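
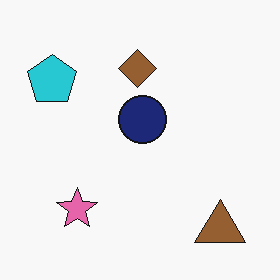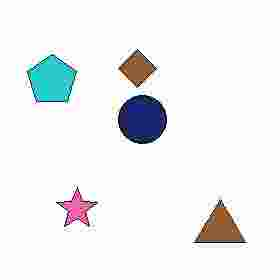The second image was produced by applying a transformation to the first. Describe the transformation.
The transformation is: heavily JPEG-compressed with obvious blocking artifacts.

Blocky 8×8 compression artifacts appear around shape edges and the flat background shows ringing — characteristic JPEG degradation.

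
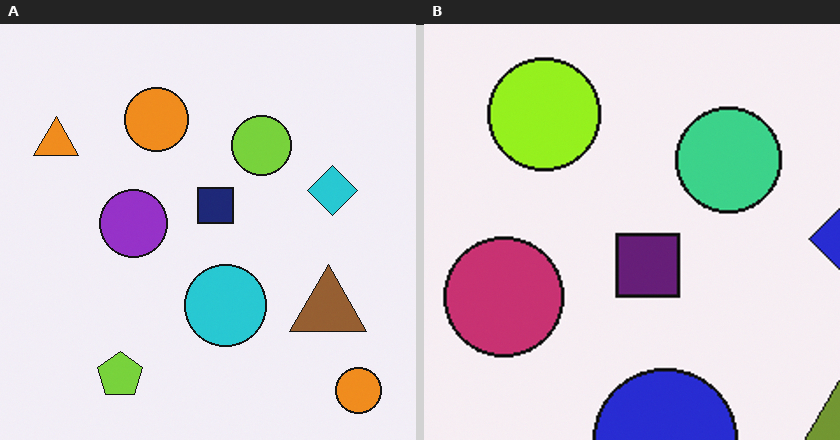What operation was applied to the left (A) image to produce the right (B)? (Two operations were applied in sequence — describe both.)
The image was hue-shifted slightly, then cropped to a noticeably smaller region and rescaled.

Every shape's color has rotated by the same amount around the hue wheel — a uniform hue shift. The visible shapes are larger and the field of view is narrower; shapes near the original edges may be partly or wholly outside the frame — a crop-and-rescale.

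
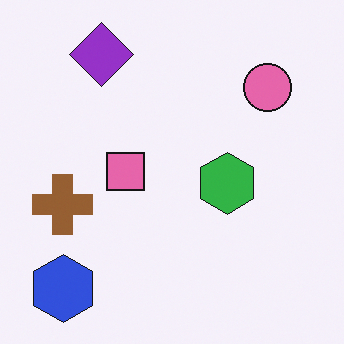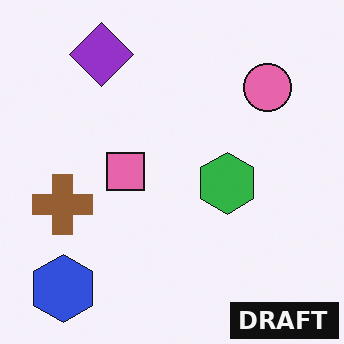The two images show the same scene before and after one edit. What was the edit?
This is the original image watermarked with the text "DRAFT" in the lower-right corner.

A dark label reading "DRAFT" appears in the lower-right corner.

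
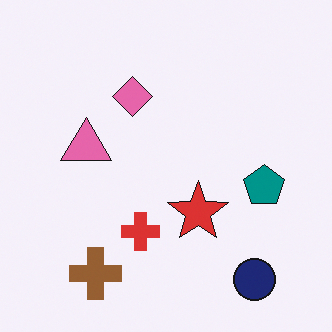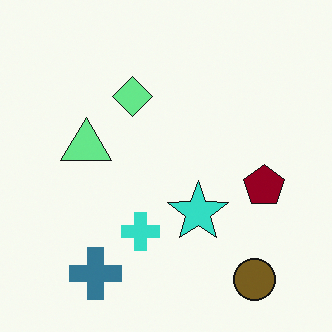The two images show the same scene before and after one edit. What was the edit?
The image was hue-shifted through roughly half the color wheel.

Every shape's color has rotated by the same amount around the hue wheel — a uniform hue shift.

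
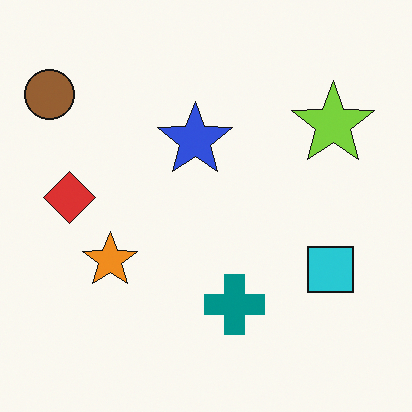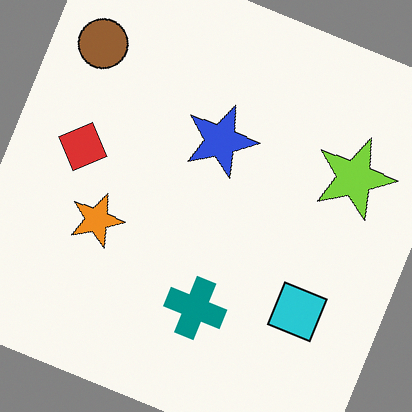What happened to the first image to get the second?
The transformation is: rotated clockwise by a clearly visible amount.

Every shape is tilted by the same angle and the image corners show triangular fill wedges — a whole-image rotation by a non-right angle.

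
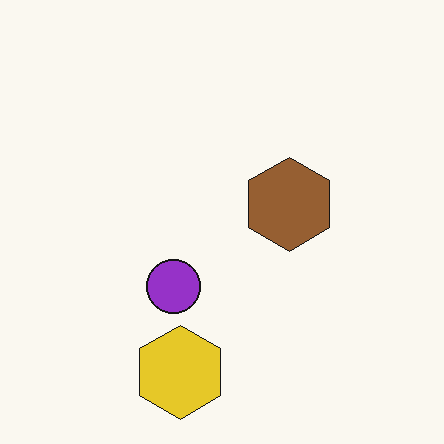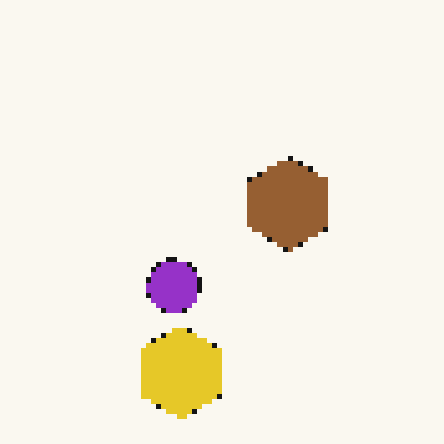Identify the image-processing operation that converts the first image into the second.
This is the original image mildly pixelated.

Shapes are reduced to large square blocks; fine edges and outlines are lost — a downscale-then-upscale (mosaic) effect.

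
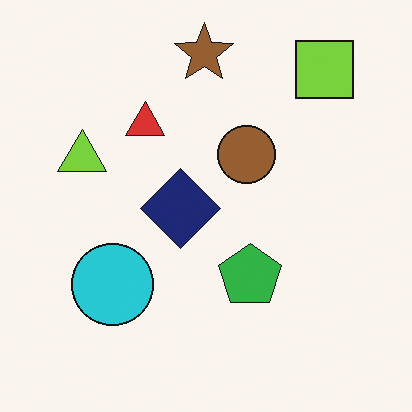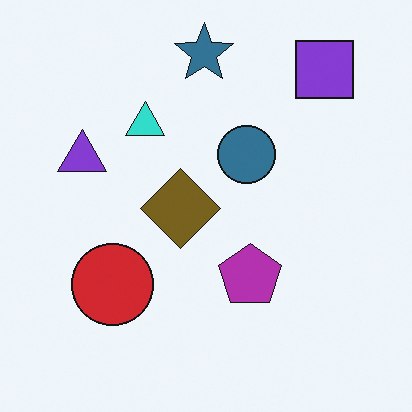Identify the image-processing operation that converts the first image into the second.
The image was hue-shifted by a large amount.

Every shape's color has rotated by the same amount around the hue wheel — a uniform hue shift.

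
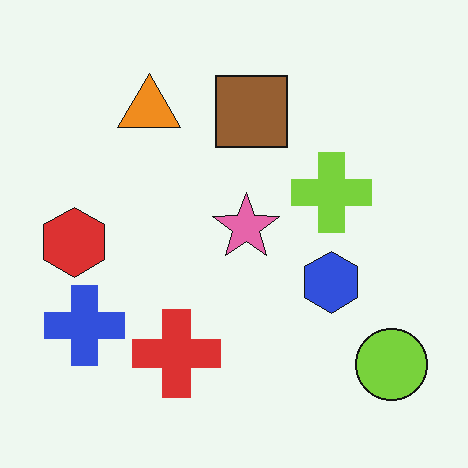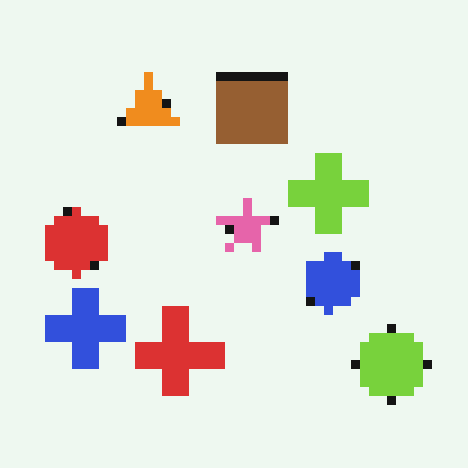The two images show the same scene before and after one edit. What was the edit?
The second image is the first coarsely pixelated.

Shapes are reduced to large square blocks; fine edges and outlines are lost — a downscale-then-upscale (mosaic) effect.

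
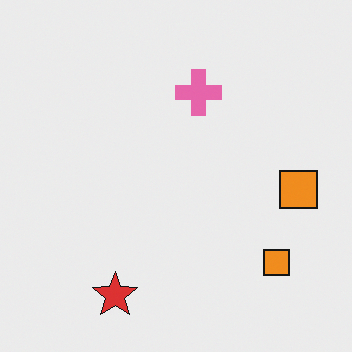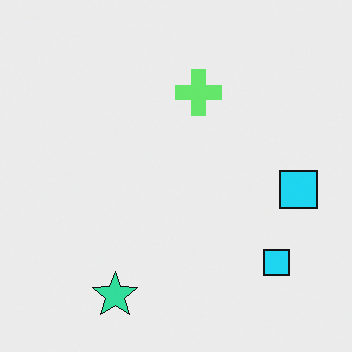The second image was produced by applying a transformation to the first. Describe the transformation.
It was hue-shifted by a large amount.

Every shape's color has rotated by the same amount around the hue wheel — a uniform hue shift.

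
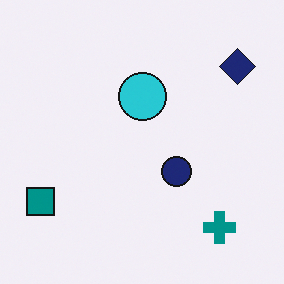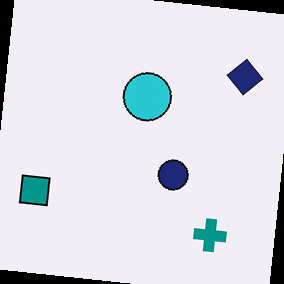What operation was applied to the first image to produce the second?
The second image is the first rotated clockwise by a slight angle.

Every shape is tilted by the same angle and the image corners show triangular fill wedges — a whole-image rotation by a non-right angle.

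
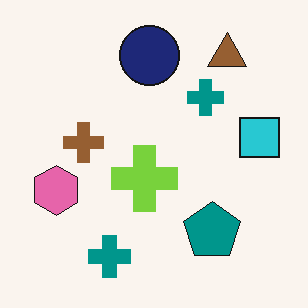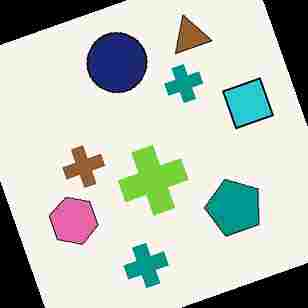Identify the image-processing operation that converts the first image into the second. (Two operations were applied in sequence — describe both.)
It was rotated counter-clockwise by a moderate amount, then degraded with heavy JPEG compression.

Every shape is tilted by the same angle and the image corners show triangular fill wedges — a whole-image rotation by a non-right angle. Blocky 8×8 compression artifacts appear around shape edges and the flat background shows ringing — characteristic JPEG degradation.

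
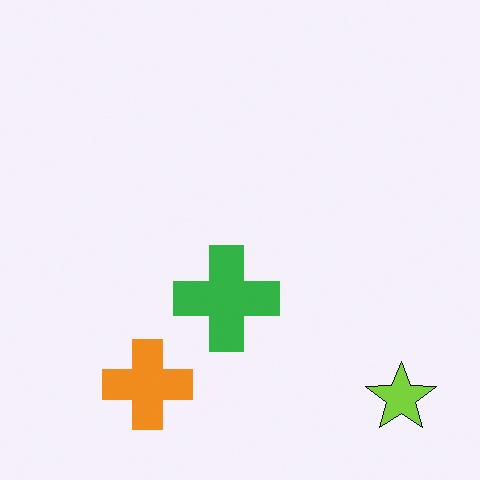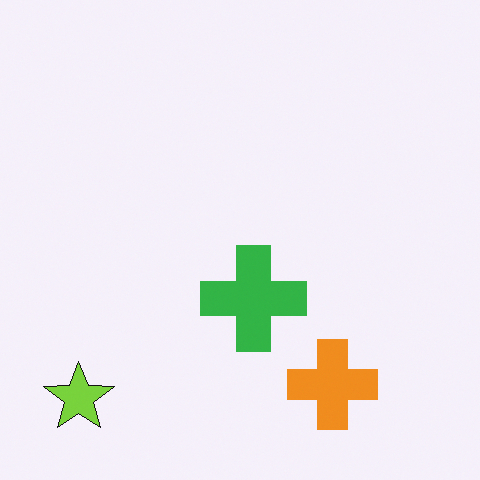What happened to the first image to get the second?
The image was flipped horizontally (left ↔ right).

The lime star is in the bottom-right of the first image and the bottom-left of the second — shapes on opposite sides of the vertical midline have swapped in a mirror flip.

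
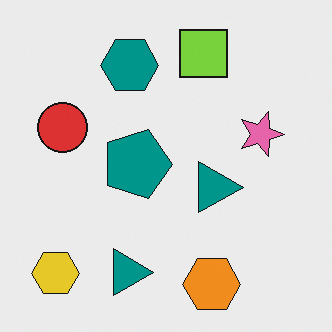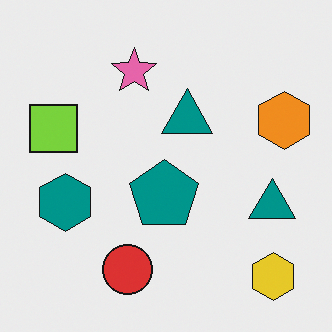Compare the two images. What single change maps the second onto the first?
The transformation is: rotated 90° clockwise.

The yellow hexagon sits in the bottom-right of the second image and the bottom-left of the first — consistent with a whole-image 90° clockwise rotation.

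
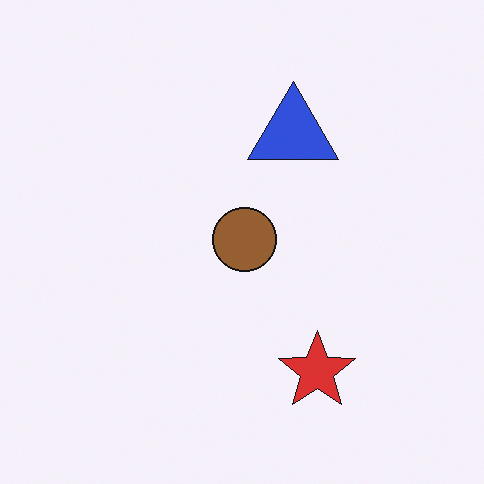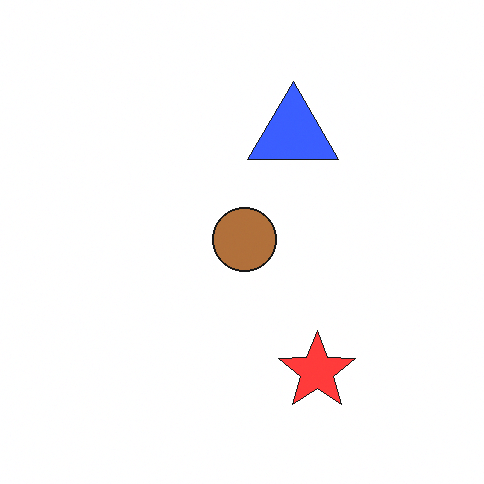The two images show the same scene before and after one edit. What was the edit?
This is the original image slightly brightened.

Every pixel — background and shapes alike — is uniformly brightened.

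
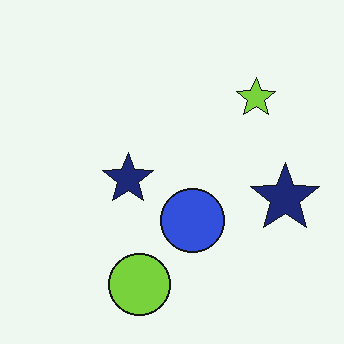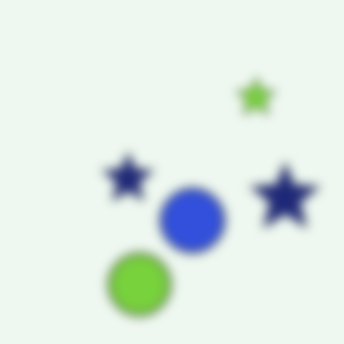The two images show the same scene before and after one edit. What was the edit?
This is the original image heavily blurred.

Shape edges and outlines are uniformly softened across the whole image.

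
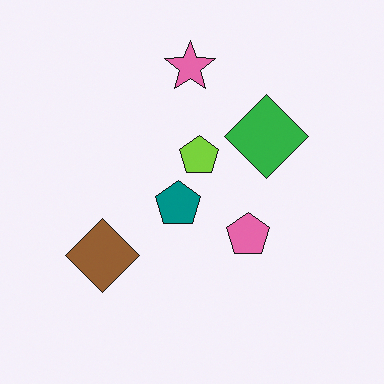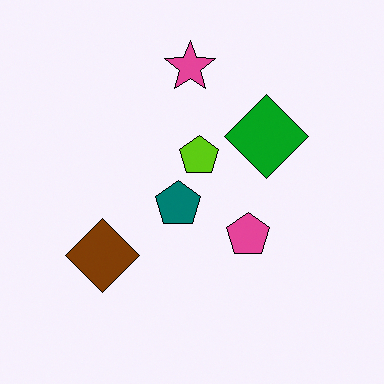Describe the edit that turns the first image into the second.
Given slightly increased contrast.

Tones are pushed away from mid-grey across the whole image — a global contrast change.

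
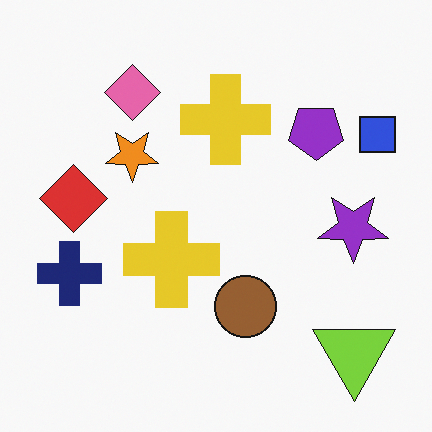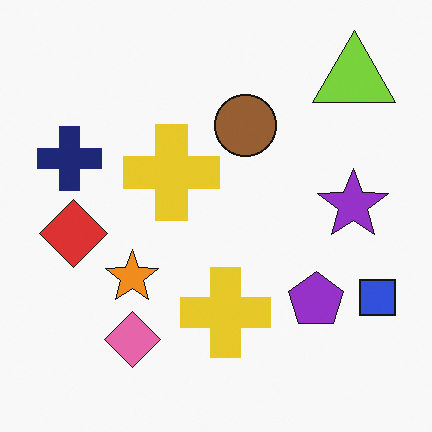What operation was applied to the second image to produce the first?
The image was flipped vertically (top ↔ bottom).

The lime triangle is in the top-right of the second image and the bottom-right of the first — shapes on opposite sides of the horizontal midline have swapped in a mirror flip.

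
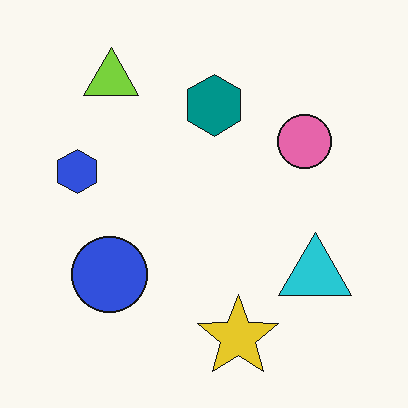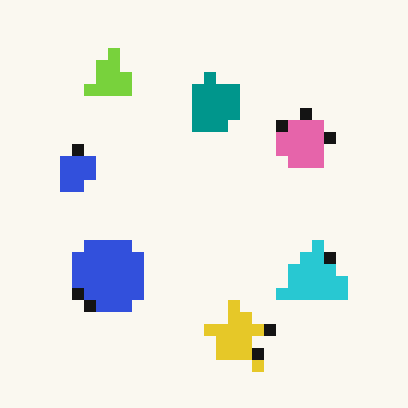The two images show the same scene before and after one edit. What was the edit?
Coarsely pixelated.

Shapes are reduced to large square blocks; fine edges and outlines are lost — a downscale-then-upscale (mosaic) effect.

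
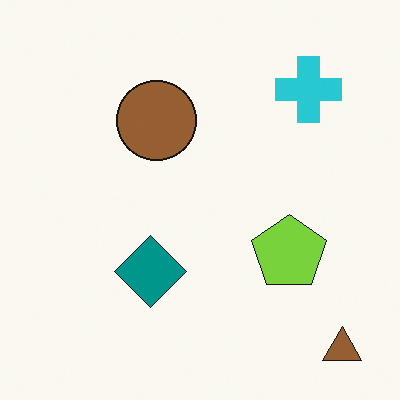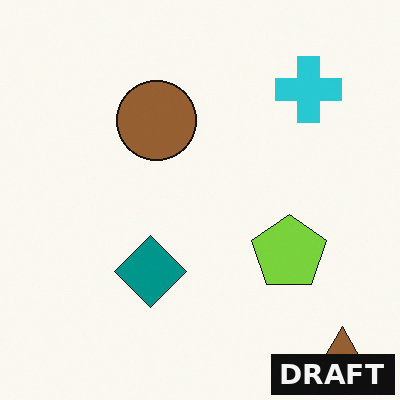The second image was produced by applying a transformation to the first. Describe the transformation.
The image was watermarked with the text "DRAFT" in the lower-right corner.

A dark label reading "DRAFT" appears in the lower-right corner.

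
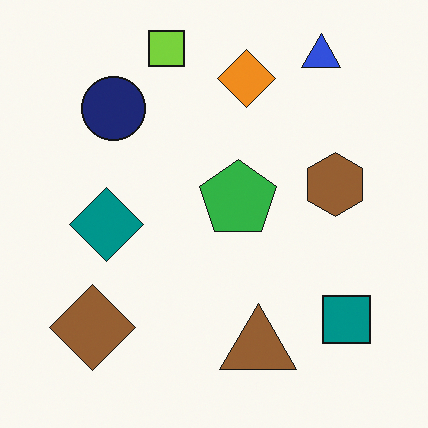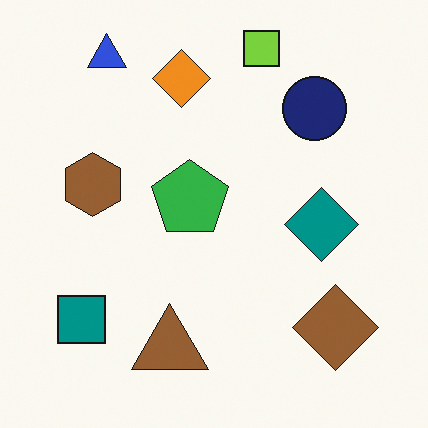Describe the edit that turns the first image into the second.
The second image is the first flipped horizontally (left ↔ right).

The teal square is in the bottom-right of the first image and the bottom-left of the second — shapes on opposite sides of the vertical midline have swapped in a mirror flip.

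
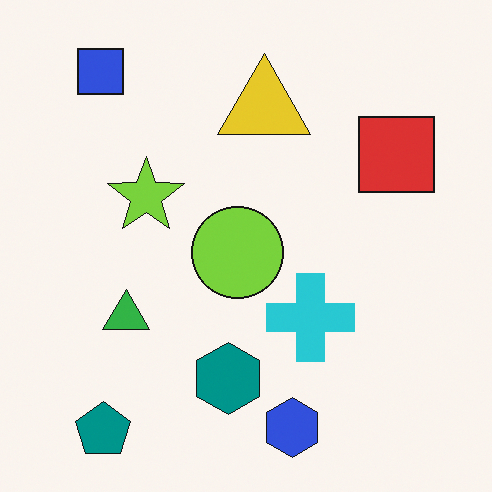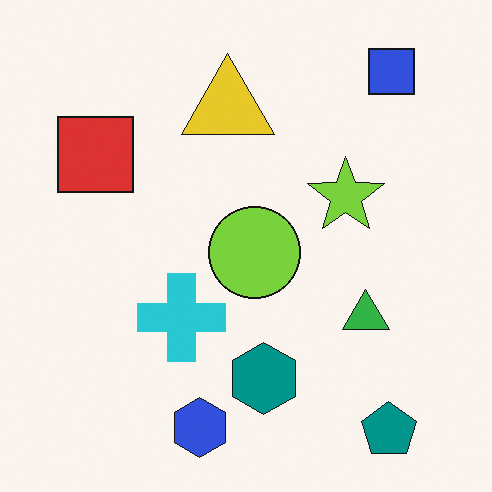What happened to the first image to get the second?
It was flipped horizontally (left ↔ right).

The red square is in the top-right of the first image and the top-left of the second — shapes on opposite sides of the vertical midline have swapped in a mirror flip.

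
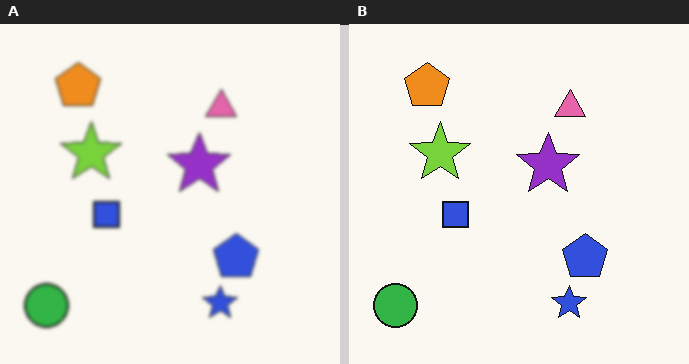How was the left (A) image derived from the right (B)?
The left (A) image is the right (B) lightly blurred.

Shape edges and outlines are uniformly softened across the whole image.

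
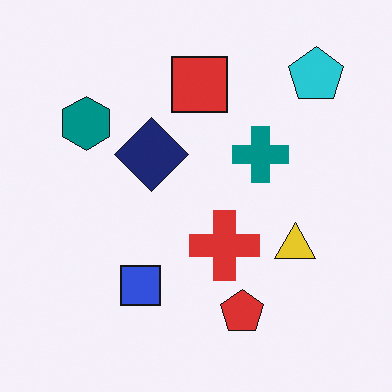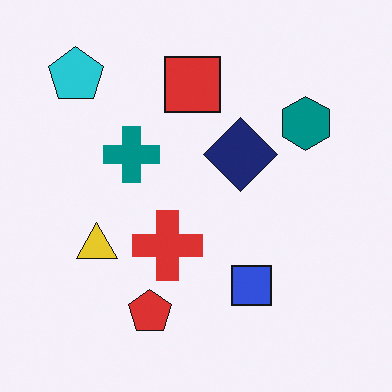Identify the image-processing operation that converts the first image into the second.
Flipped horizontally (left ↔ right).

The cyan pentagon is in the top-right of the first image and the top-left of the second — shapes on opposite sides of the vertical midline have swapped in a mirror flip.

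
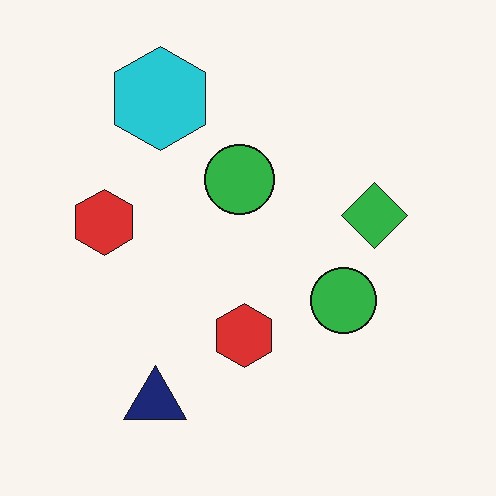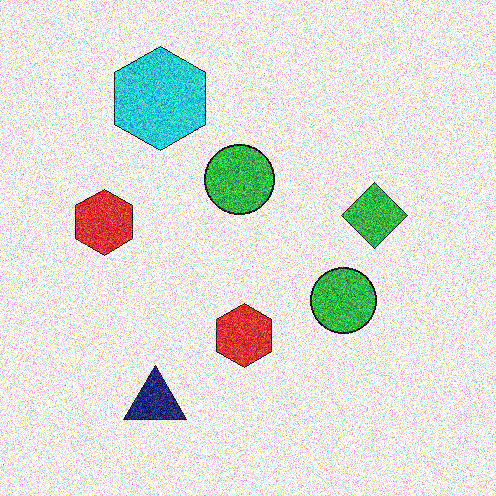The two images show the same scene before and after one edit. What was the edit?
Degraded with a thick layer of grain.

Random speckle covers the whole image, including the flat background.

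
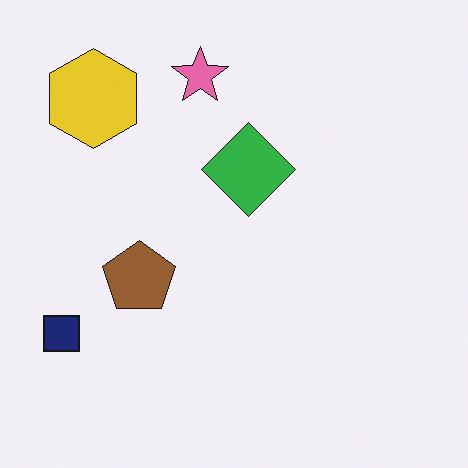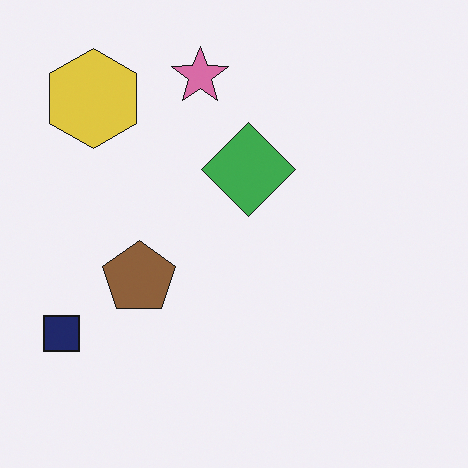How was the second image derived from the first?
Slightly desaturated.

All colors are more muted and greyish — a global saturation change.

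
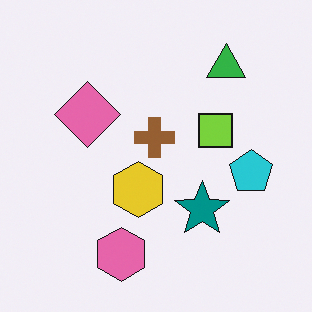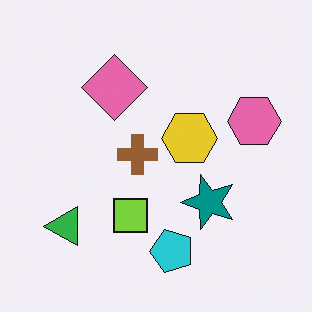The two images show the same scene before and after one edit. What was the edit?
Transposed (reflected across the top-left ↔ bottom-right diagonal).

Shapes have swapped their row and column positions — what was in the top-right is now in the bottom-left — a diagonal reflection.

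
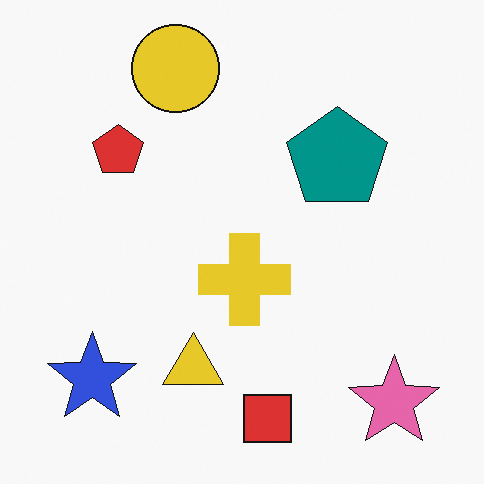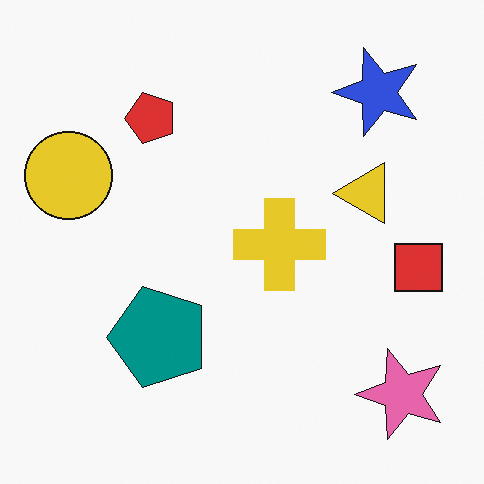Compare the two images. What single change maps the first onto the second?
The image was transposed (reflected across the top-left ↔ bottom-right diagonal).

Shapes have swapped their row and column positions — what was in the top-right is now in the bottom-left — a diagonal reflection.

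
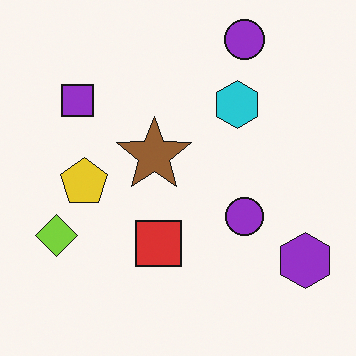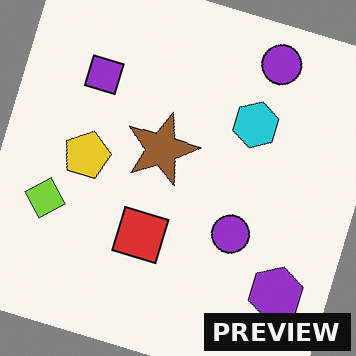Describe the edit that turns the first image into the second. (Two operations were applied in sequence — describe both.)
Rotated clockwise by a clearly visible amount, then watermarked with the text "PREVIEW" in the lower-right corner.

Every shape is tilted by the same angle and the image corners show triangular fill wedges — a whole-image rotation by a non-right angle. A dark label reading "PREVIEW" appears in the lower-right corner.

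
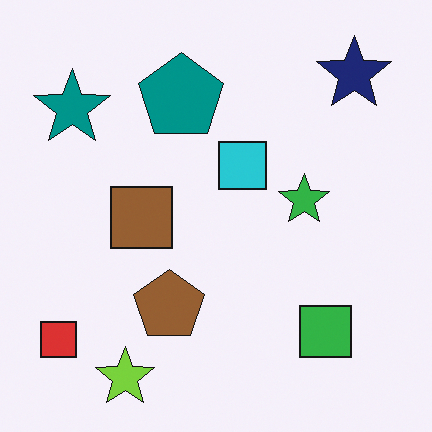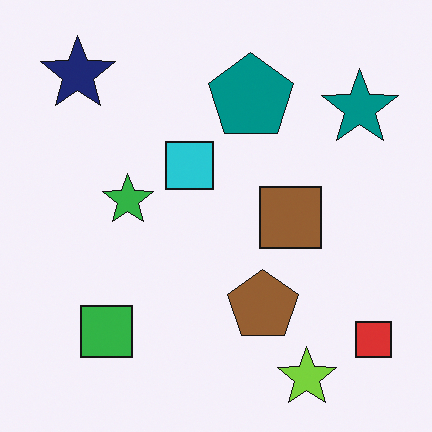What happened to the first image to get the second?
The second image is the first flipped horizontally (left ↔ right).

The red square is in the bottom-left of the first image and the bottom-right of the second — shapes on opposite sides of the vertical midline have swapped in a mirror flip.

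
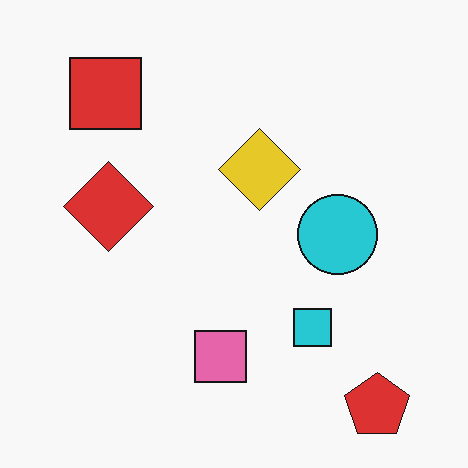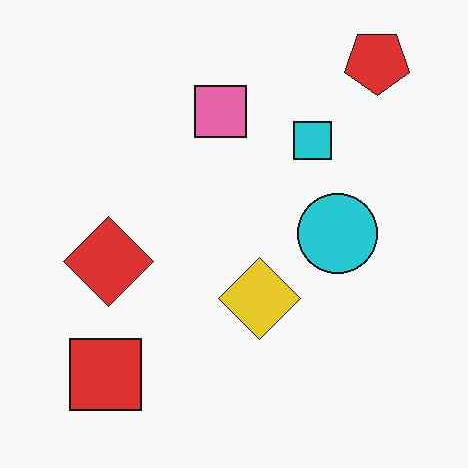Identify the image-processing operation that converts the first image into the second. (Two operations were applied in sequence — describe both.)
The second image is the first given moderate JPEG compression, then flipped vertically (top ↔ bottom).

Blocky 8×8 compression artifacts appear around shape edges and the flat background shows ringing — characteristic JPEG degradation. The red pentagon is in the bottom-right of the first image and the top-right of the second — shapes on opposite sides of the horizontal midline have swapped in a mirror flip.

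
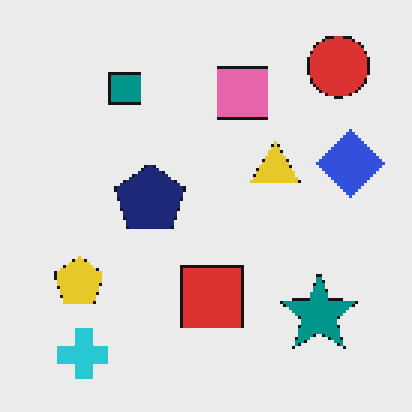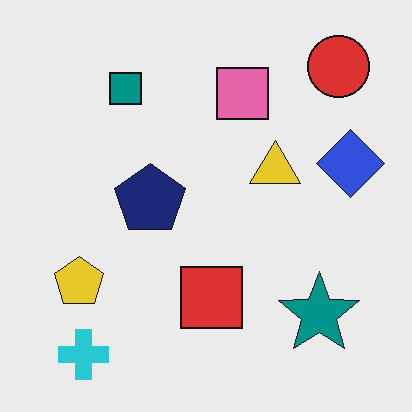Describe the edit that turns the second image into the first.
The transformation is: mildly pixelated.

Shapes are reduced to large square blocks; fine edges and outlines are lost — a downscale-then-upscale (mosaic) effect.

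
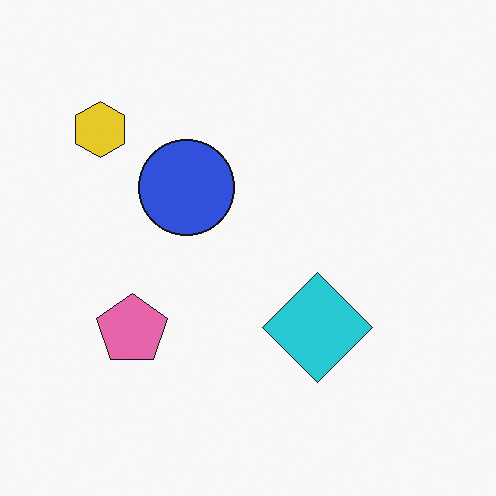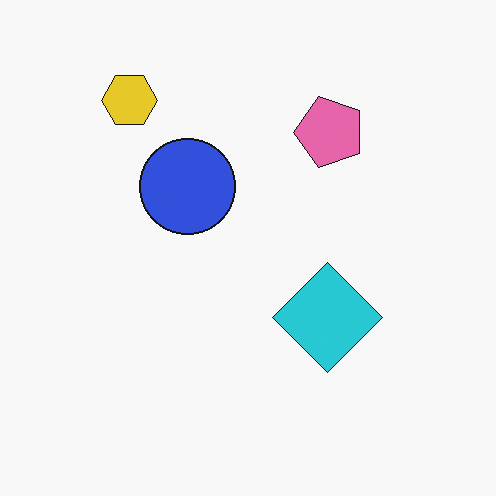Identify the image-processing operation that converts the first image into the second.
Transposed (reflected across the top-left ↔ bottom-right diagonal).

Shapes have swapped their row and column positions — what was in the top-right is now in the bottom-left — a diagonal reflection.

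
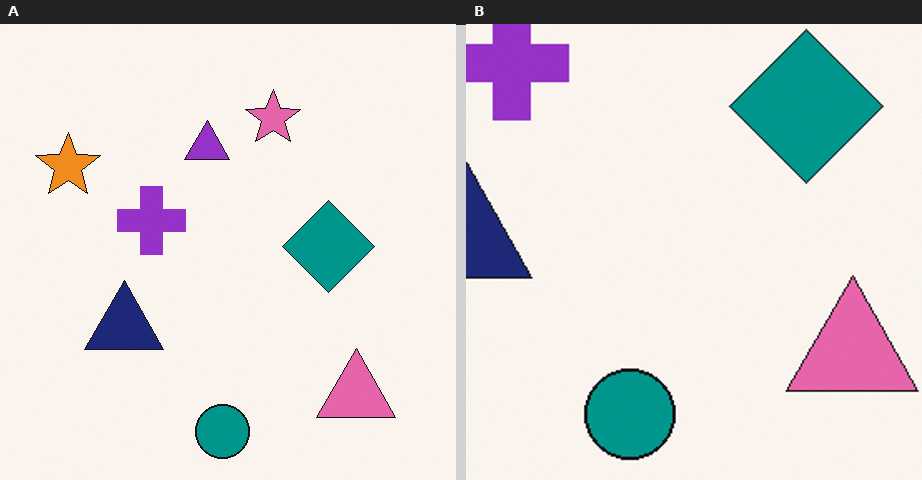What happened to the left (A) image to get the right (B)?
The transformation is: cropped tightly and scaled back up.

The visible shapes are larger and the field of view is narrower; shapes near the original edges may be partly or wholly outside the frame — a crop-and-rescale.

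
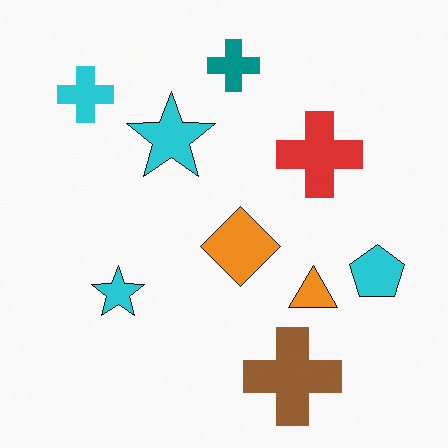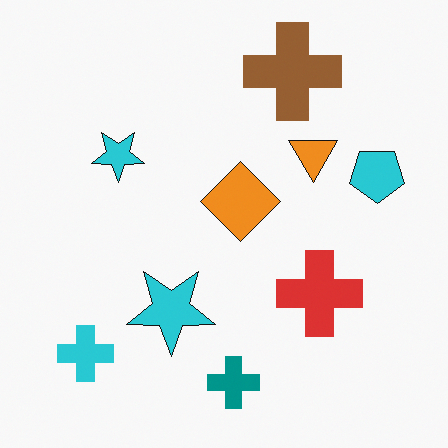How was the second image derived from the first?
Flipped vertically (top ↔ bottom).

The teal cross is in the top of the first image and the bottom of the second — shapes on opposite sides of the horizontal midline have swapped in a mirror flip.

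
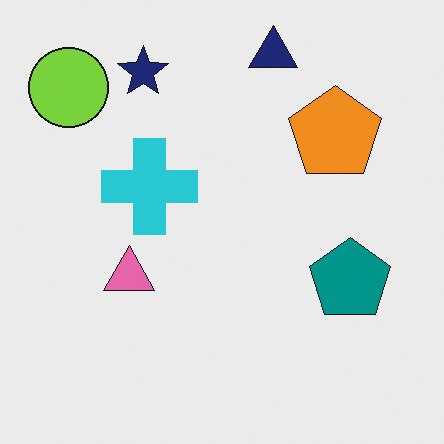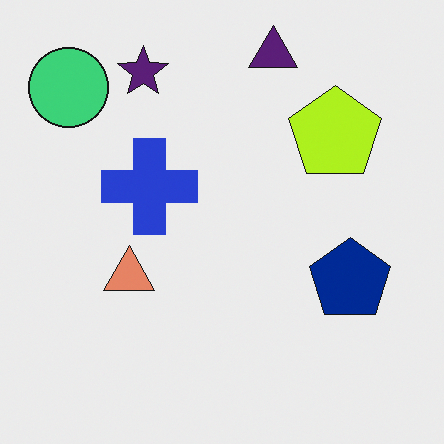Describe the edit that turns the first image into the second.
This is the original image hue-shifted by a small amount.

Every shape's color has rotated by the same amount around the hue wheel — a uniform hue shift.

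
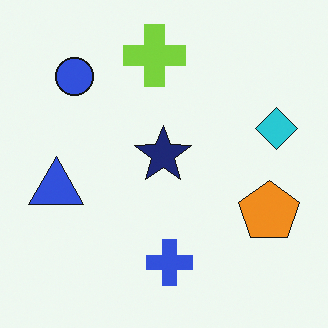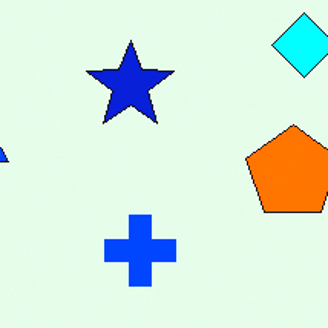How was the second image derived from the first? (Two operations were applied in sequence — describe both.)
Cropped to a modestly smaller region and rescaled, then heavily oversaturated.

The visible shapes are larger and the field of view is narrower; shapes near the original edges may be partly or wholly outside the frame — a crop-and-rescale. All colors are more vivid — a global saturation change.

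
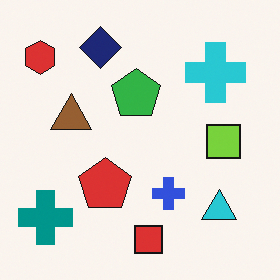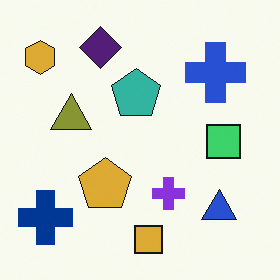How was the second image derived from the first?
Hue-shifted slightly.

Every shape's color has rotated by the same amount around the hue wheel — a uniform hue shift.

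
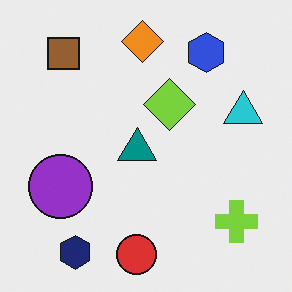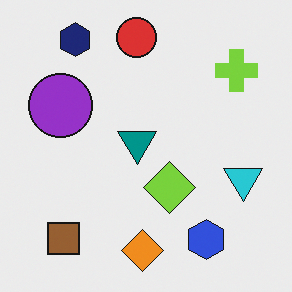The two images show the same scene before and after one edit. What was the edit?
Flipped vertically (top ↔ bottom).

The red circle is in the bottom of the first image and the top of the second — shapes on opposite sides of the horizontal midline have swapped in a mirror flip.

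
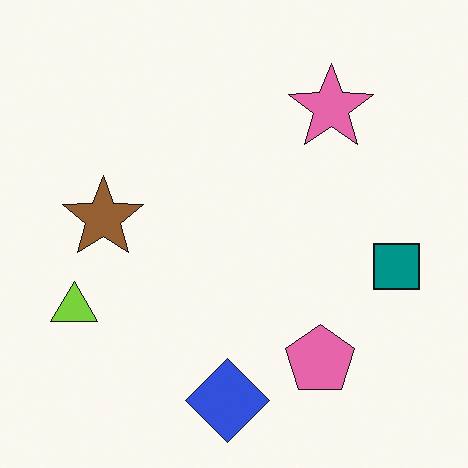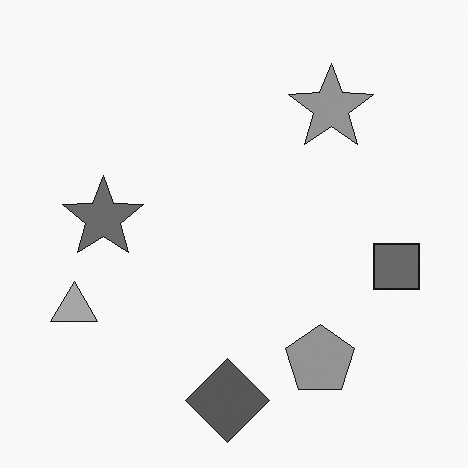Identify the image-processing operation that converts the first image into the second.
The transformation is: converted to grayscale.

All color is removed — every shape is now a shade of grey.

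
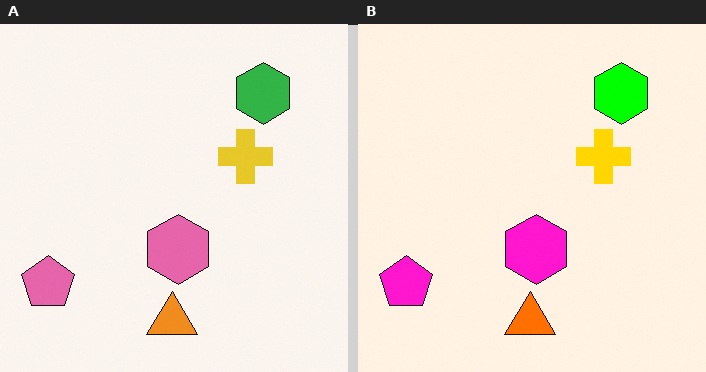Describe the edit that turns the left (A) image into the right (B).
This is the original image heavily oversaturated.

All colors are more vivid — a global saturation change.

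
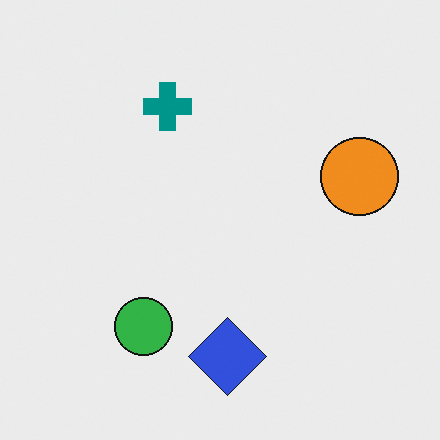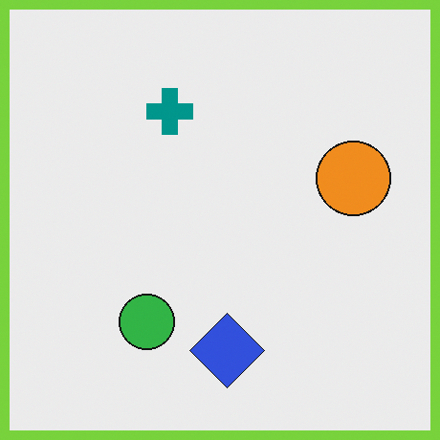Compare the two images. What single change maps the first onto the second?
Framed with a lime border.

A solid lime frame runs around the edge of the second image, with the content slightly shrunk inside it.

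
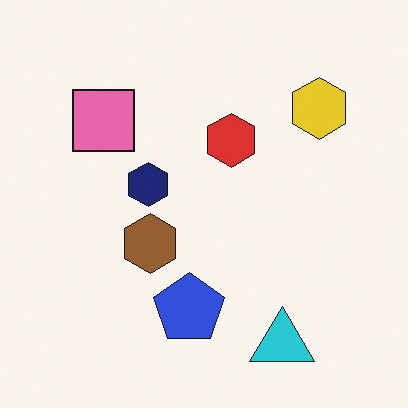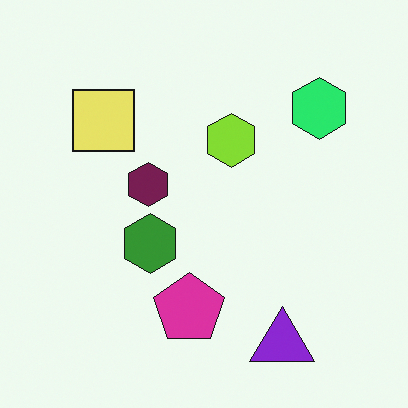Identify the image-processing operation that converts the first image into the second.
It was hue-shifted through roughly a third of the color wheel.

Every shape's color has rotated by the same amount around the hue wheel — a uniform hue shift.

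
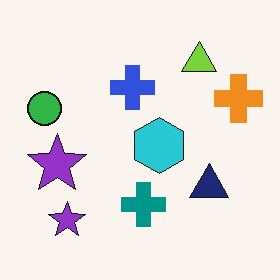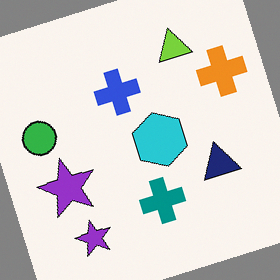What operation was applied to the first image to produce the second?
It was rotated counter-clockwise by a clearly visible amount.

Every shape is tilted by the same angle and the image corners show triangular fill wedges — a whole-image rotation by a non-right angle.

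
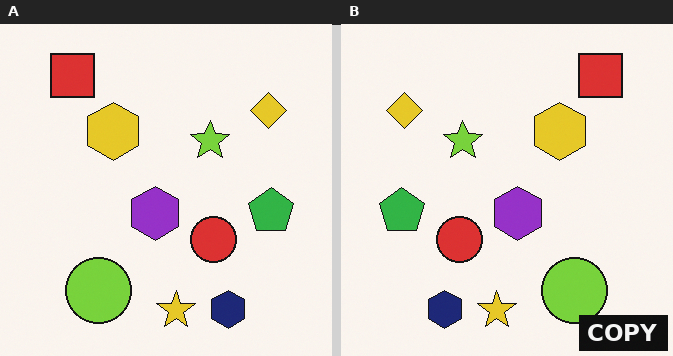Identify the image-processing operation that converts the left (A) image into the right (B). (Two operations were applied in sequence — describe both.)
The transformation is: flipped horizontally (left ↔ right), then watermarked with the text "COPY" in the lower-right corner.

The green pentagon is in the right of the left (A) image and the left of the right (B) — shapes on opposite sides of the vertical midline have swapped in a mirror flip. A dark label reading "COPY" appears in the lower-right corner.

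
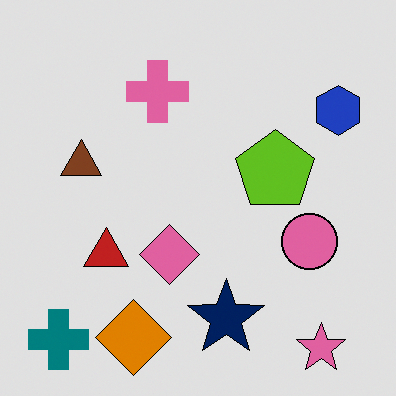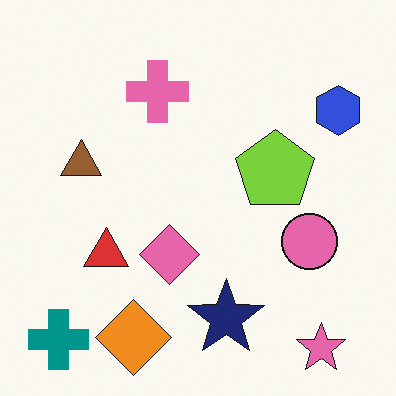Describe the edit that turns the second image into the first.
This is the original image moderately posterized.

Each flat color has snapped to a coarser quantized level — most visibly, the near-white background has dropped to a flat grey.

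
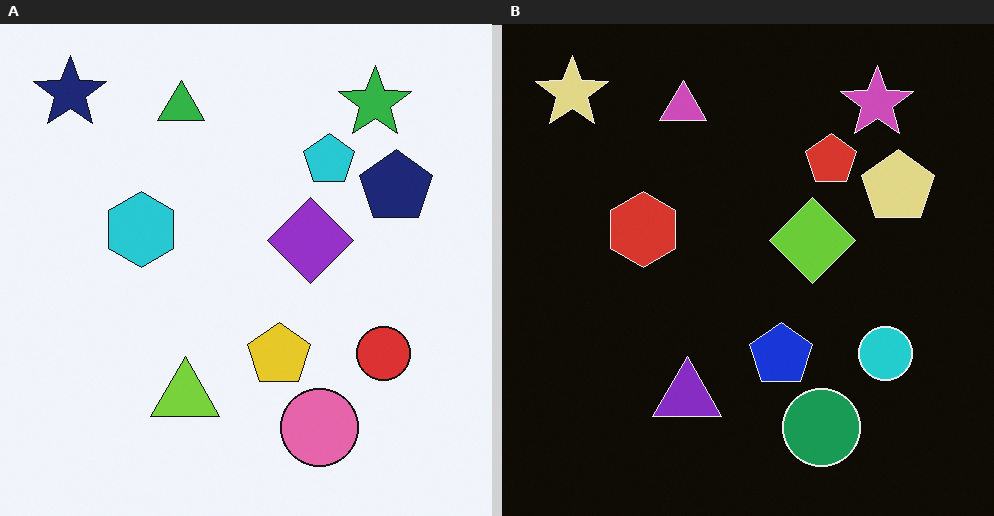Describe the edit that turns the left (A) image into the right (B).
This is the original image color-inverted (negative).

The light background has become dark and every shape's color is its complement — a photographic negative.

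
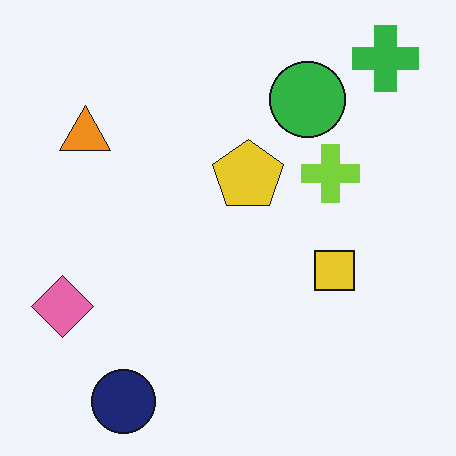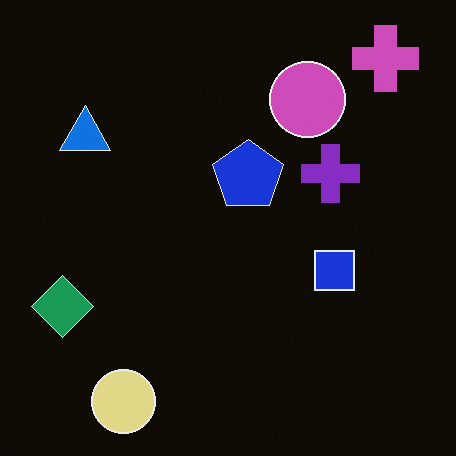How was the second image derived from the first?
The second image is the first color-inverted (negative).

The light background has become dark and every shape's color is its complement — a photographic negative.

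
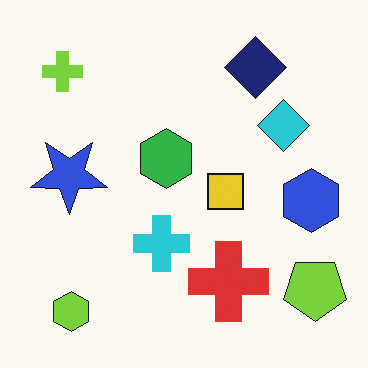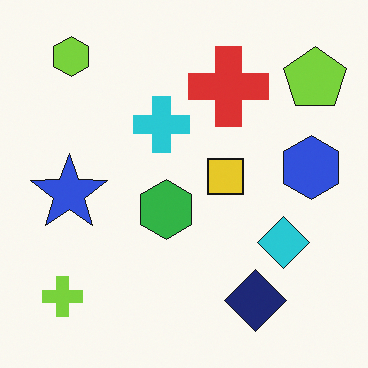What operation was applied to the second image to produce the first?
The first image is the second flipped vertically (top ↔ bottom).

The lime hexagon is in the top-left of the second image and the bottom-left of the first — shapes on opposite sides of the horizontal midline have swapped in a mirror flip.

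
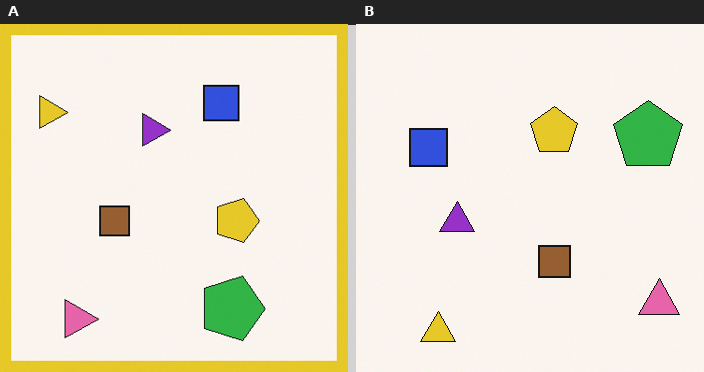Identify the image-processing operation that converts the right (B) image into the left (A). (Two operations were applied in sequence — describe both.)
The left (A) image is the right (B) rotated 90° clockwise, then framed with a yellow border.

The pink triangle sits in the bottom-right of the right (B) image and the bottom-left of the left (A) — consistent with a whole-image 90° clockwise rotation. A solid yellow frame runs around the edge of the left (A) image, with the content slightly shrunk inside it.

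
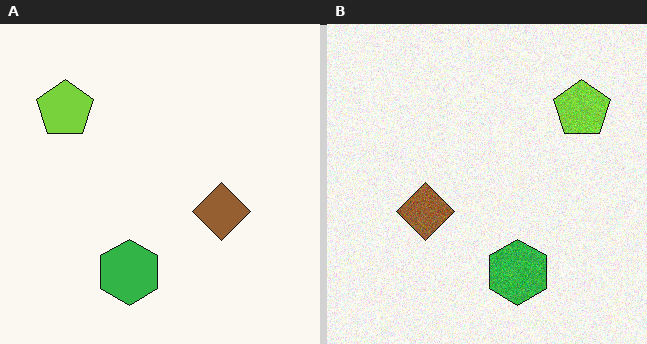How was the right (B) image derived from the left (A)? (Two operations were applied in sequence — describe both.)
The image was flipped horizontally (left ↔ right), then degraded with moderate additive noise.

The lime pentagon is in the top-left of the left (A) image and the top-right of the right (B) — shapes on opposite sides of the vertical midline have swapped in a mirror flip. Random speckle covers the whole image, including the flat background.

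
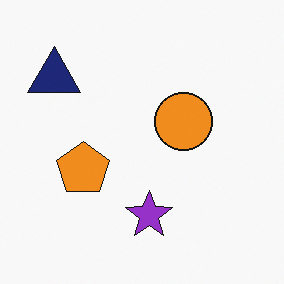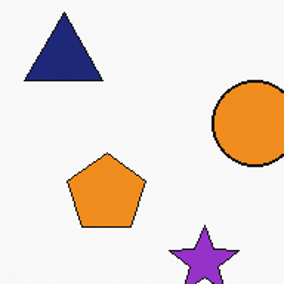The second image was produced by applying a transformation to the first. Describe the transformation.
This is the original image cropped to a modestly smaller region and rescaled.

The visible shapes are larger and the field of view is narrower; shapes near the original edges may be partly or wholly outside the frame — a crop-and-rescale.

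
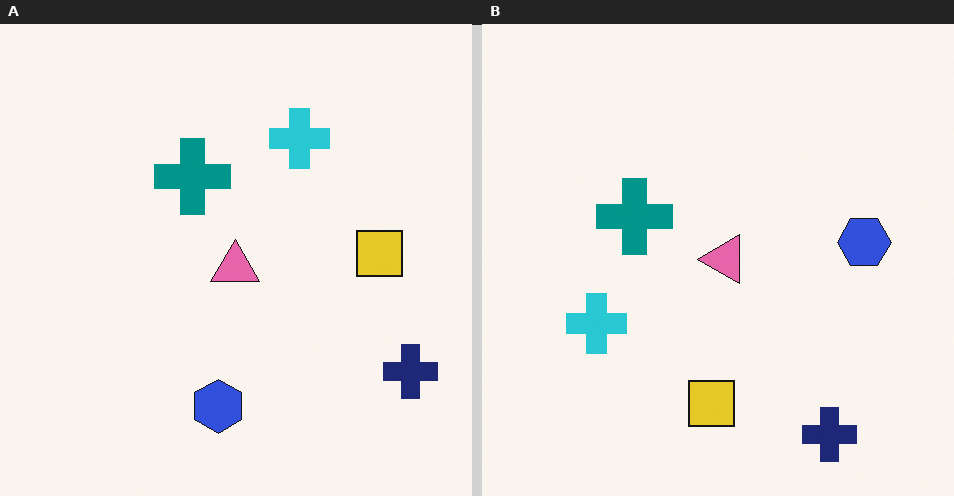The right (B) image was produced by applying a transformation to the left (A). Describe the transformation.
The transformation is: transposed (reflected across the top-left ↔ bottom-right diagonal).

Shapes have swapped their row and column positions — what was in the top-right is now in the bottom-left — a diagonal reflection.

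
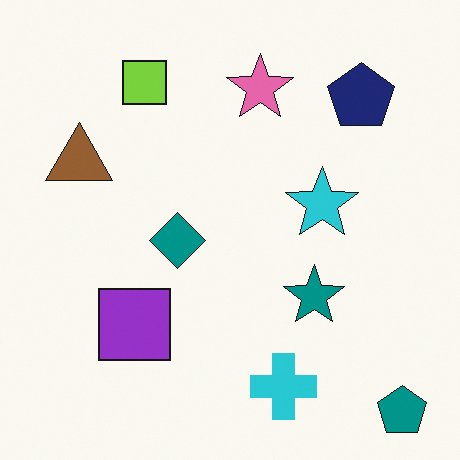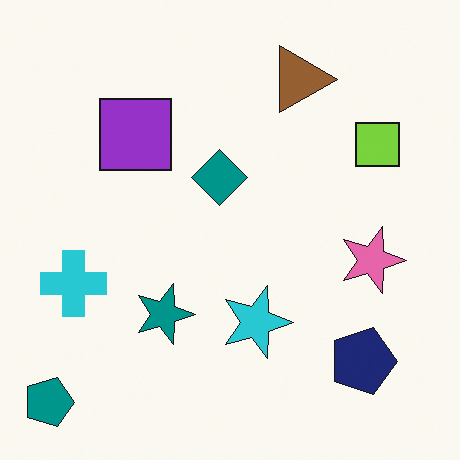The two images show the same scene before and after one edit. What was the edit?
The image was rotated 90° clockwise.

The teal pentagon sits in the bottom-right of the first image and the bottom-left of the second — consistent with a whole-image 90° clockwise rotation.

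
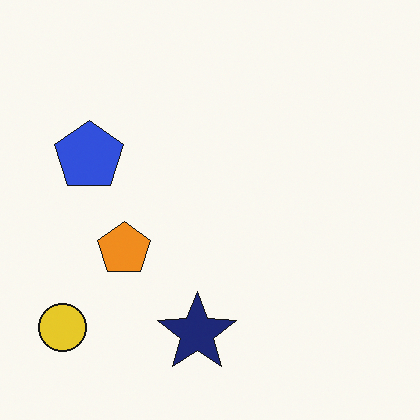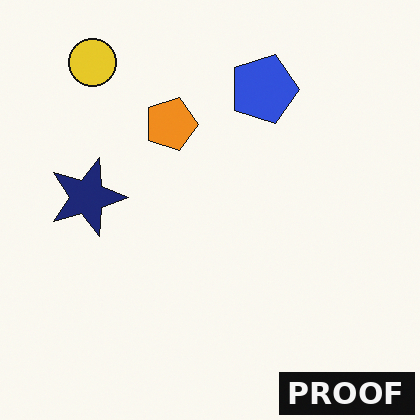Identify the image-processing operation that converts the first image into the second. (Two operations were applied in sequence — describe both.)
It was rotated 90° clockwise, then watermarked with the text "PROOF" in the lower-right corner.

The yellow circle sits in the bottom-left of the first image and the top-left of the second — consistent with a whole-image 90° clockwise rotation. A dark label reading "PROOF" appears in the lower-right corner.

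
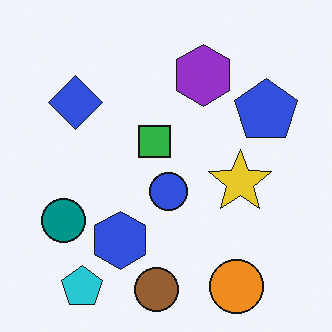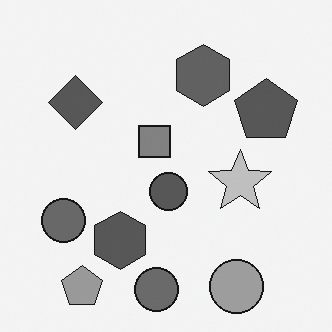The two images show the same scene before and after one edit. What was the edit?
Converted to grayscale.

All color is removed — every shape is now a shade of grey.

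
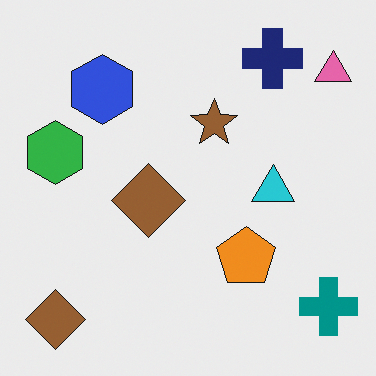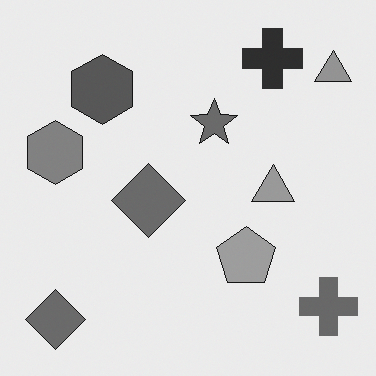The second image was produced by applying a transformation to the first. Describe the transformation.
Converted to grayscale.

All color is removed — every shape is now a shade of grey.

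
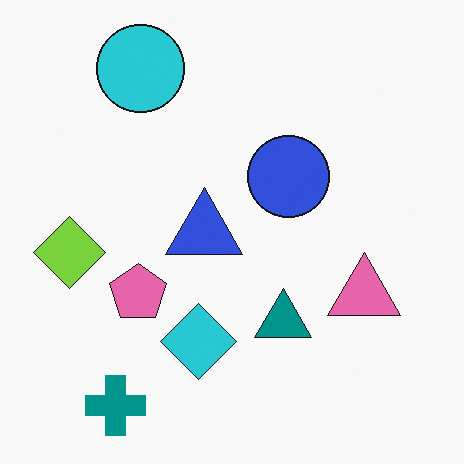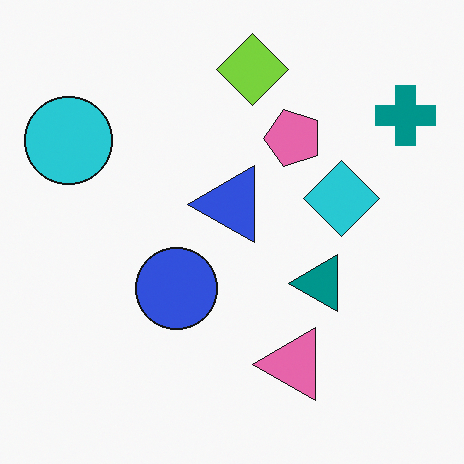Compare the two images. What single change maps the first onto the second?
The image was transposed (reflected across the top-left ↔ bottom-right diagonal).

Shapes have swapped their row and column positions — what was in the top-right is now in the bottom-left — a diagonal reflection.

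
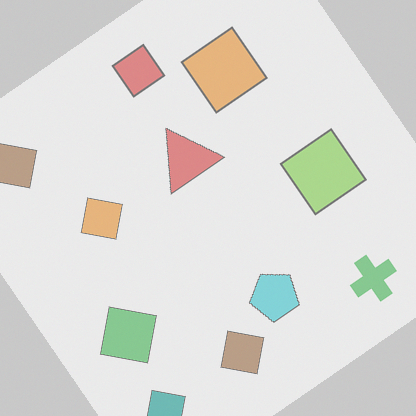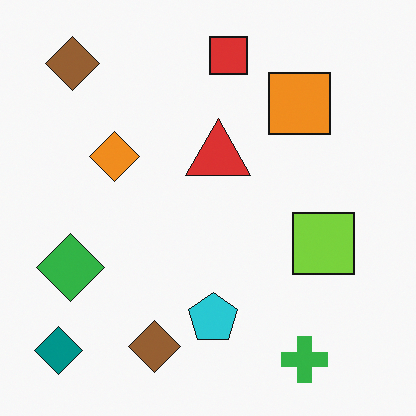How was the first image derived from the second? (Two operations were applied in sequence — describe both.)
This is the original image rotated counter-clockwise by a large amount — several tens of degrees, then given much lower contrast.

Every shape is tilted by the same angle and the image corners show triangular fill wedges — a whole-image rotation by a non-right angle. Tones are pushed toward mid-grey across the whole image — a global contrast change.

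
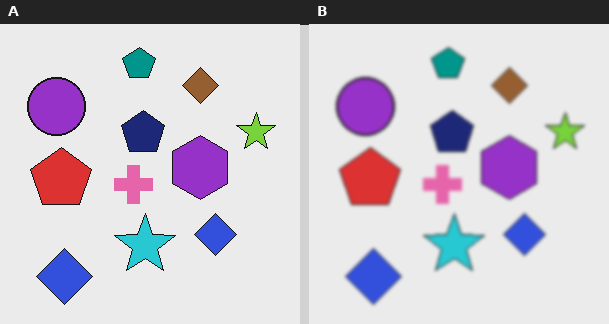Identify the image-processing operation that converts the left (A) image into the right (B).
The right (B) image is the left (A) slightly softened.

Shape edges and outlines are uniformly softened across the whole image.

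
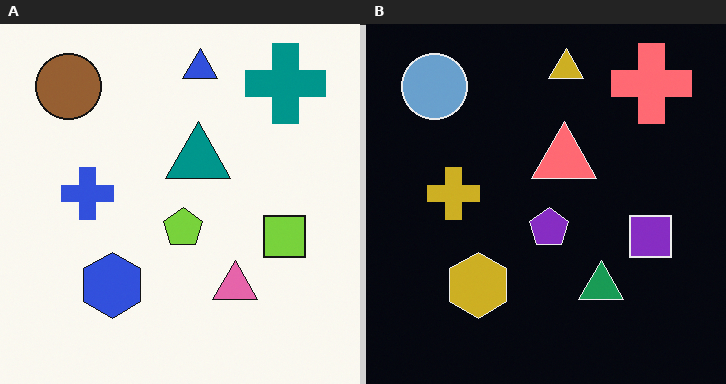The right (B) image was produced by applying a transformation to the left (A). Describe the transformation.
Color-inverted (negative).

The light background has become dark and every shape's color is its complement — a photographic negative.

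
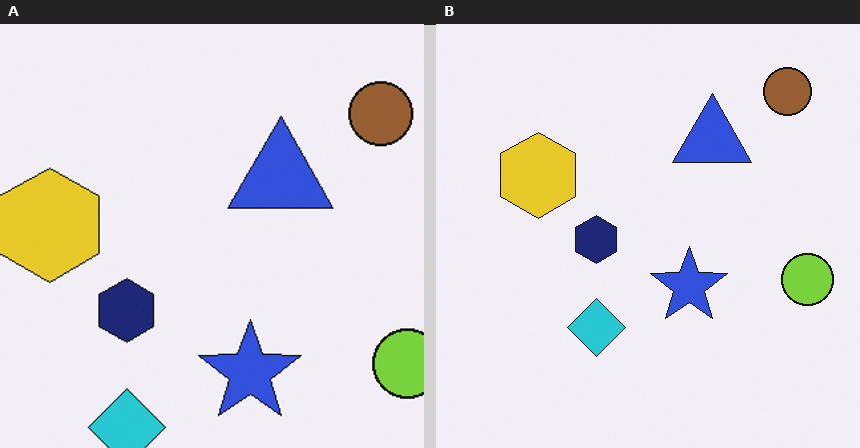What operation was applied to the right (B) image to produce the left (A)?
The transformation is: cropped to a modestly smaller region and rescaled.

The visible shapes are larger and the field of view is narrower; shapes near the original edges may be partly or wholly outside the frame — a crop-and-rescale.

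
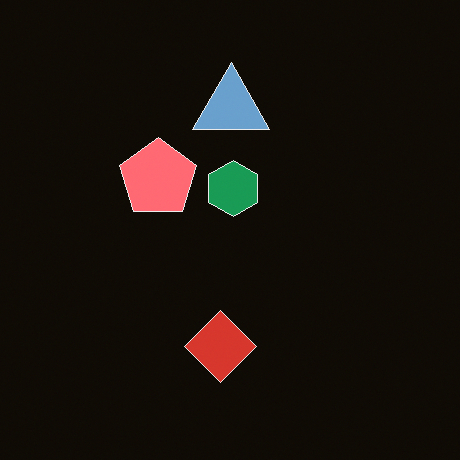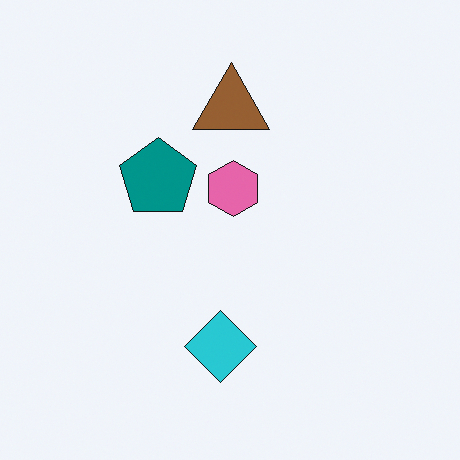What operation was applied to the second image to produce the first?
It was color-inverted (negative).

The light background has become dark and every shape's color is its complement — a photographic negative.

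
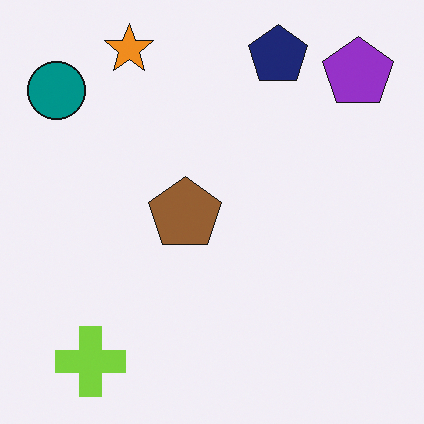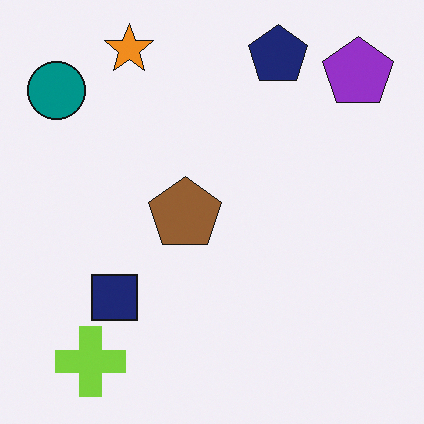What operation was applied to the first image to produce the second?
The image was overlaid with an additional navy square.

A navy square appears in the second image that is absent from the first.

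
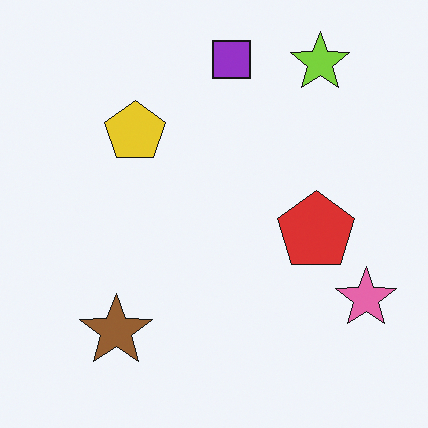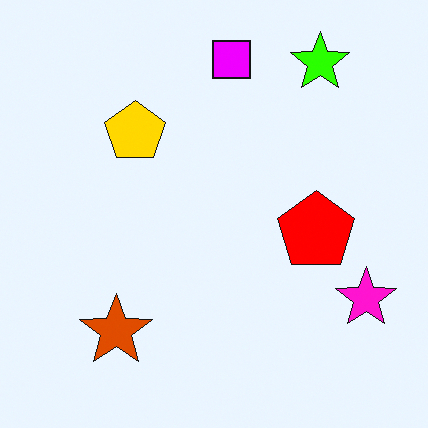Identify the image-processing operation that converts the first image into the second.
It was made much more vivid (saturation change).

All colors are more vivid — a global saturation change.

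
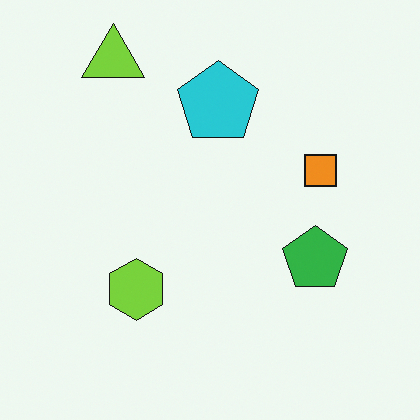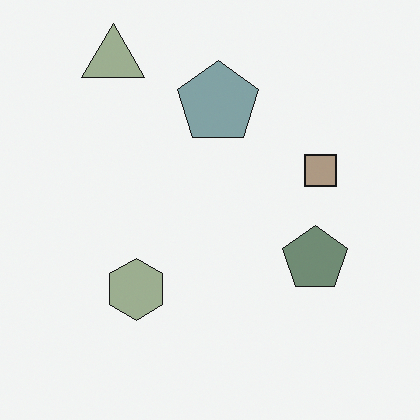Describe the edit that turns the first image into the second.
This is the original image heavily desaturated.

All colors are more muted and greyish — a global saturation change.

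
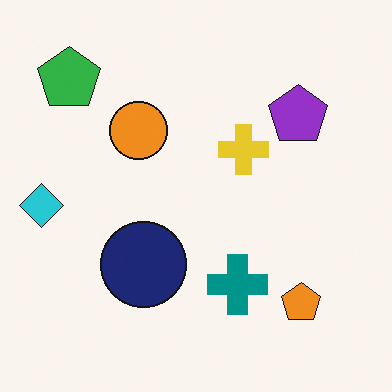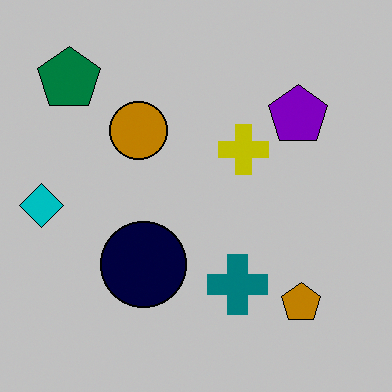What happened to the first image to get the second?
It was heavily posterized to just a handful of flat colors.

Each flat color has snapped to a coarser quantized level — most visibly, the near-white background has dropped to a flat grey.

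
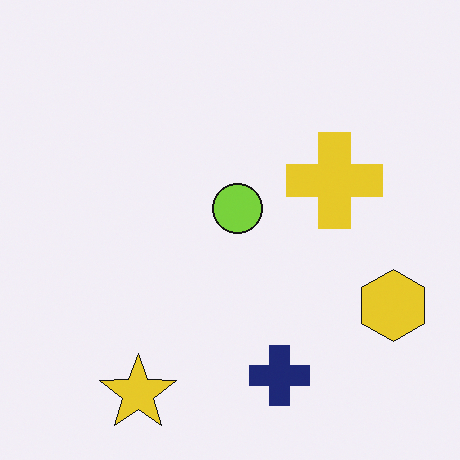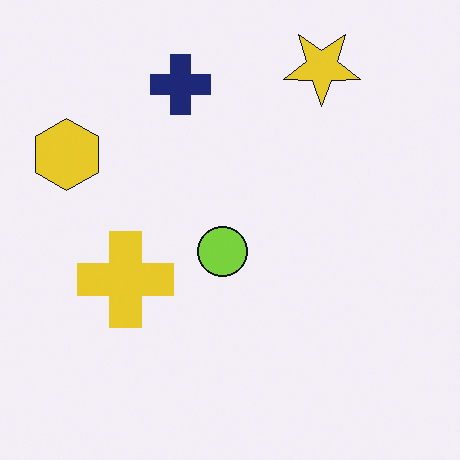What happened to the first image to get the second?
The image was rotated 180°.

The yellow star sits in the bottom-left of the first image and the top-right of the second — consistent with a whole-image 180° rotation.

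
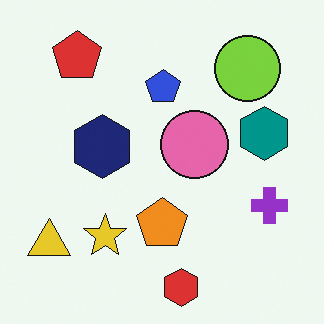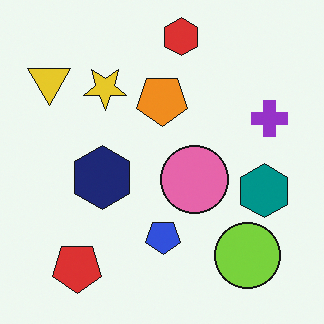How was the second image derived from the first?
Flipped vertically (top ↔ bottom).

The red hexagon is in the bottom of the first image and the top of the second — shapes on opposite sides of the horizontal midline have swapped in a mirror flip.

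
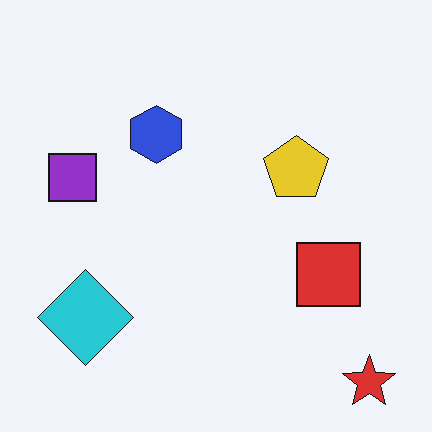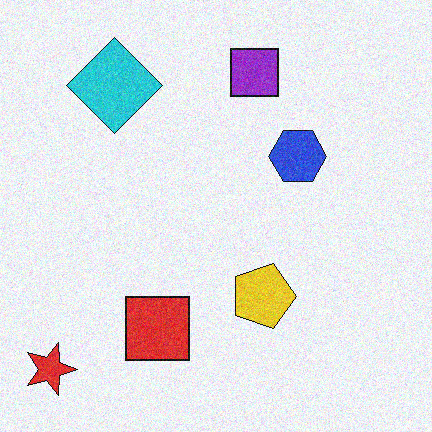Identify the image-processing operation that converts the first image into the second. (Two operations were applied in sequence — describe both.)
This is the original image rotated 90° clockwise, then degraded with moderate additive noise.

The red star sits in the bottom-right of the first image and the bottom-left of the second — consistent with a whole-image 90° clockwise rotation. Random speckle covers the whole image, including the flat background.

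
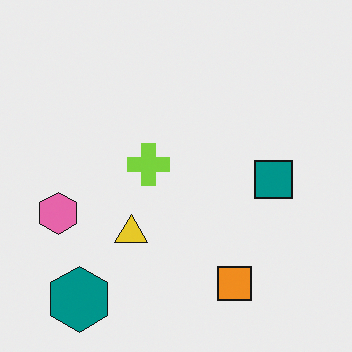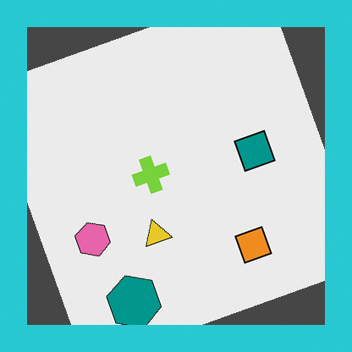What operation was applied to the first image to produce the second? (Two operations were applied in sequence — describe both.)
The image was rotated counter-clockwise by a moderate amount, then framed with a cyan border.

Every shape is tilted by the same angle and the image corners show triangular fill wedges — a whole-image rotation by a non-right angle. A solid cyan frame runs around the edge of the second image, with the content slightly shrunk inside it.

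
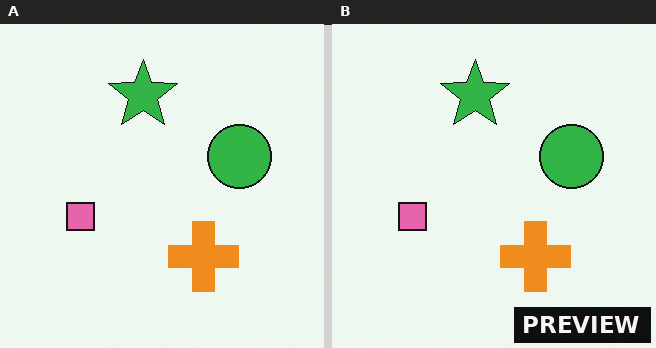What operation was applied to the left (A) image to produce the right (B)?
The transformation is: watermarked with the text "PREVIEW" in the lower-right corner.

A dark label reading "PREVIEW" appears in the lower-right corner.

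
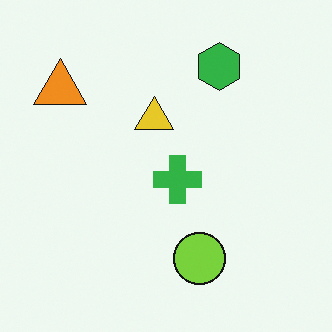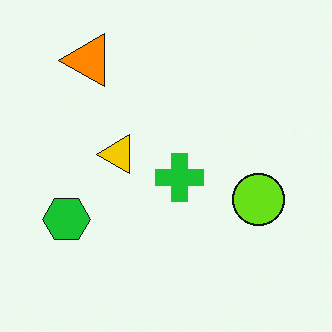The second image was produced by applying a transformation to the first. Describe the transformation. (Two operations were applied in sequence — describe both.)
The transformation is: slightly oversaturated, then transposed (reflected across the top-left ↔ bottom-right diagonal).

All colors are more vivid — a global saturation change. Shapes have swapped their row and column positions — what was in the top-right is now in the bottom-left — a diagonal reflection.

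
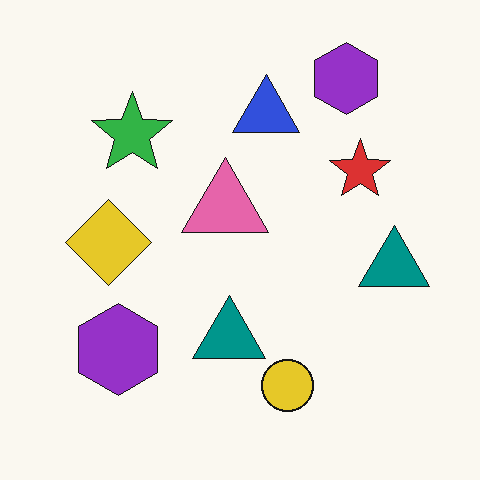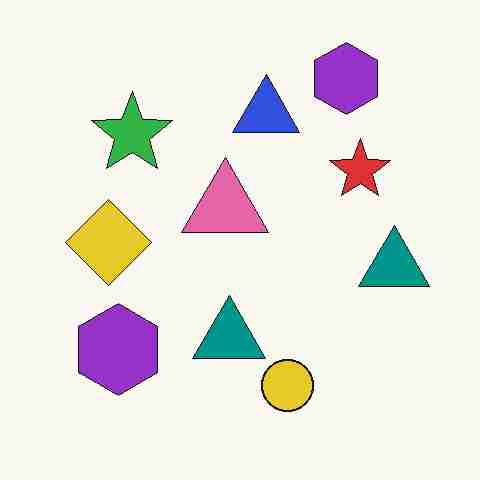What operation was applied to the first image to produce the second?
This is the original image degraded with heavy JPEG compression.

Blocky 8×8 compression artifacts appear around shape edges and the flat background shows ringing — characteristic JPEG degradation.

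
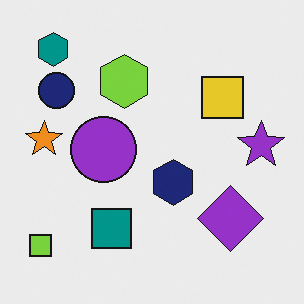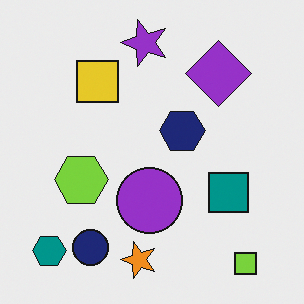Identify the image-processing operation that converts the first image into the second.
It was rotated 90° counter-clockwise.

The lime square sits in the bottom-left of the first image and the bottom-right of the second — consistent with a whole-image 90° counter-clockwise rotation.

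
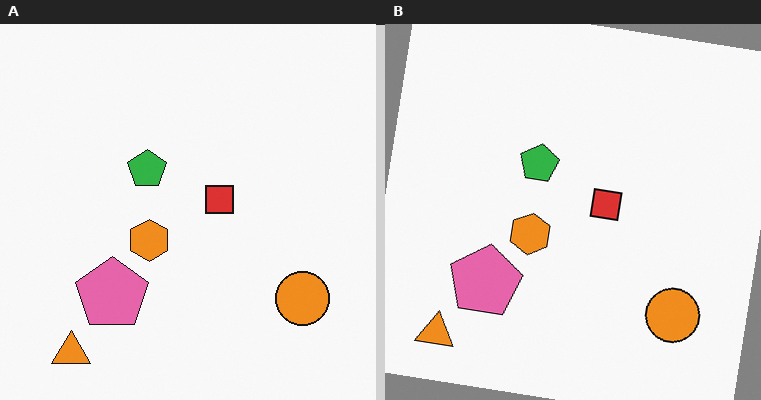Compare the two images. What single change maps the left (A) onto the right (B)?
This is the original image rotated clockwise by a few degrees.

Every shape is tilted by the same angle and the image corners show triangular fill wedges — a whole-image rotation by a non-right angle.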